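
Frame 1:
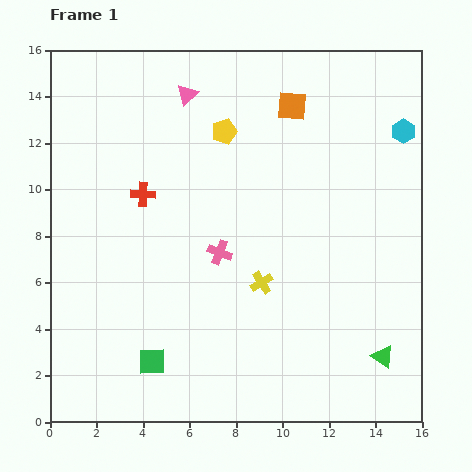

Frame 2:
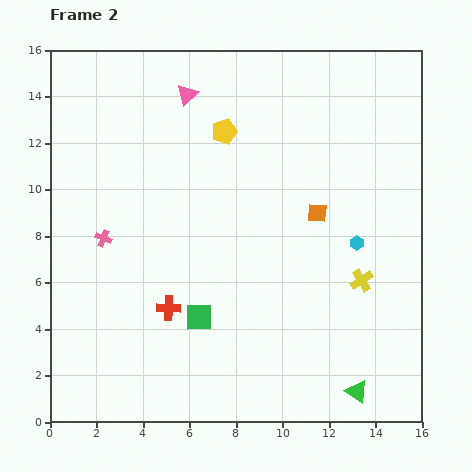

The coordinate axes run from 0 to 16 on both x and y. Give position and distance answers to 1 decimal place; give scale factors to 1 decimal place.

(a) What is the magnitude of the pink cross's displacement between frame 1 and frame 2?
5.0

The pink cross moved from (7.3, 7.3) to (2.3, 7.9), a distance of √(5.0² + 0.6²) ≈ 5.0.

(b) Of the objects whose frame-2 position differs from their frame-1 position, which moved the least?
the green triangle

(moved 1.9)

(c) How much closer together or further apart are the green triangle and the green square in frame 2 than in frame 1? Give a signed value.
-2.4

Distance in frame 1: 9.9. Distance in frame 2: 7.5.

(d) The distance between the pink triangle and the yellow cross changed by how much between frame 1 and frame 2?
+2.3

Distance in frame 1: 8.7. Distance in frame 2: 11.0.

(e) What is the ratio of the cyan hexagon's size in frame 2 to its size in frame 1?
0.6×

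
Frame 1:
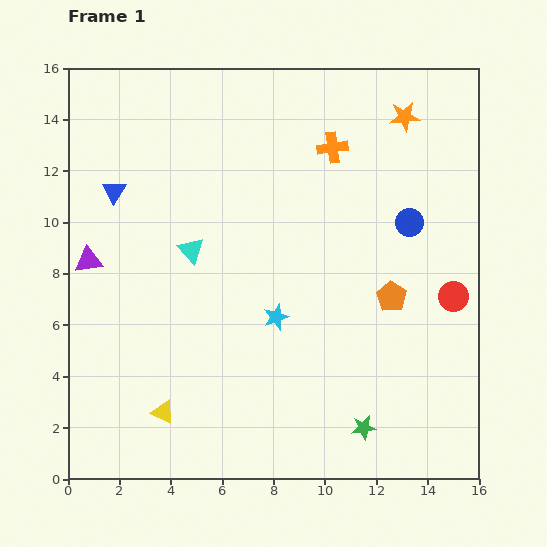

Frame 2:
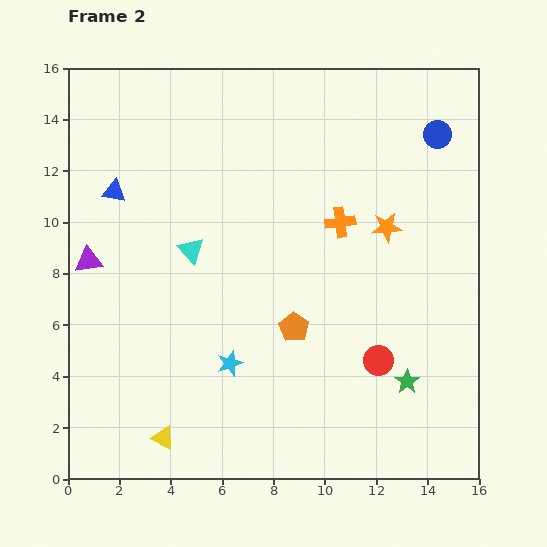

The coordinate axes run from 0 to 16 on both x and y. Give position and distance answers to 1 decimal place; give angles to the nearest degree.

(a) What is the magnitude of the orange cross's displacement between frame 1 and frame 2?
2.9

The orange cross moved from (10.3, 12.9) to (10.6, 10.0), a distance of √(0.3² + 2.9²) ≈ 2.9.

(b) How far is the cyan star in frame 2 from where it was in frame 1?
2.5

The cyan star moved from (8.1, 6.3) to (6.3, 4.5), a distance of √(1.8² + 1.8²) ≈ 2.5.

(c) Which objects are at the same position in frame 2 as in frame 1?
the purple triangle, the blue triangle, the cyan triangle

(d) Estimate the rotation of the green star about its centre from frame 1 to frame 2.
27° counter-clockwise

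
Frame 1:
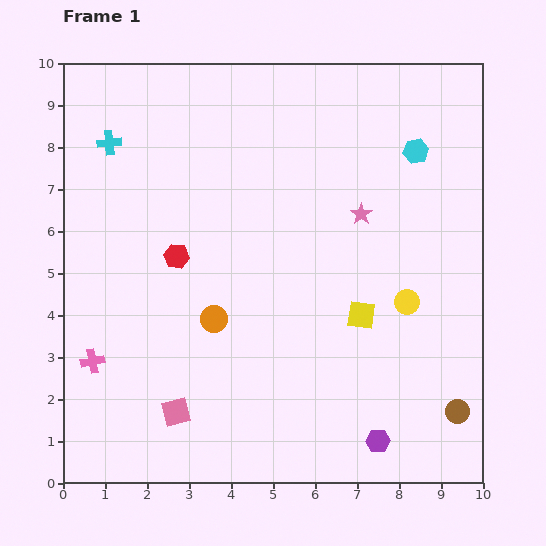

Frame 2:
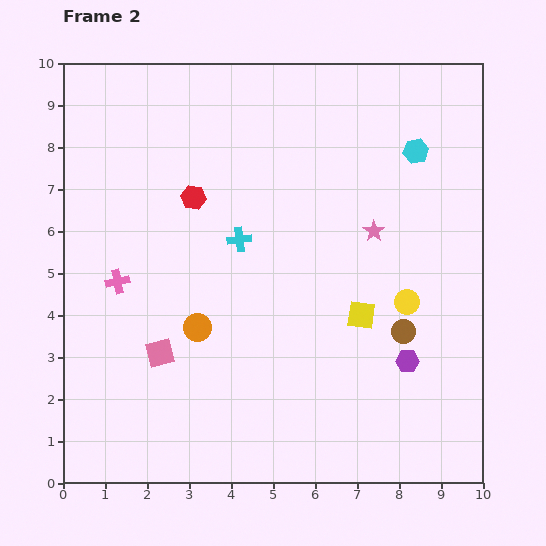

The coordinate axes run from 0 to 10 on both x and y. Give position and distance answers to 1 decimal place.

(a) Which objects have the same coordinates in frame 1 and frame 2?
the cyan hexagon, the yellow square, the yellow circle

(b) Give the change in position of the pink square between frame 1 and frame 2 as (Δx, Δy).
(-0.4, 1.4)

The pink square was at (2.7, 1.7) in frame 1 and (2.3, 3.1) in frame 2.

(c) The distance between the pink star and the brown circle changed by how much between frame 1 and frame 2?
-2.7

Distance in frame 1: 5.2. Distance in frame 2: 2.5.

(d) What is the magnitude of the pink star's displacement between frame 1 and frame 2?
0.5

The pink star moved from (7.1, 6.4) to (7.4, 6.0), a distance of √(0.3² + 0.4²) ≈ 0.5.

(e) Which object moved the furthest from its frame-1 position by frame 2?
the cyan cross

(moved 3.9; next 2.3)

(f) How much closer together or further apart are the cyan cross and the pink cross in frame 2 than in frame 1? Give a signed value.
-2.1

Distance in frame 1: 5.2. Distance in frame 2: 3.1.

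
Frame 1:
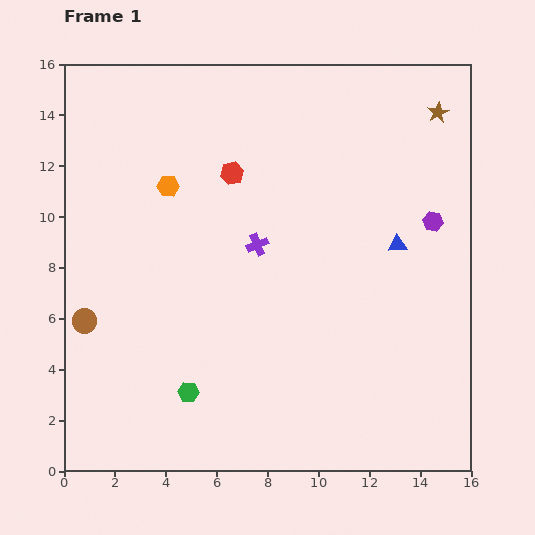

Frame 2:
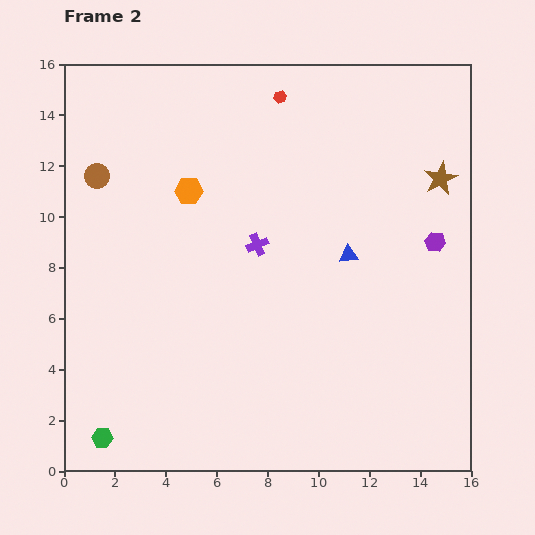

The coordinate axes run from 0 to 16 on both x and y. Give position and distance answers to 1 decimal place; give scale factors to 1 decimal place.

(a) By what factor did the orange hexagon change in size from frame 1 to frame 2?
1.3×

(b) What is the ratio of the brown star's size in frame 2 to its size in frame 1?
1.6×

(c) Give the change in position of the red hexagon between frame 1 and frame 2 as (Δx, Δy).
(1.9, 3.0)

The red hexagon was at (6.6, 11.7) in frame 1 and (8.5, 14.7) in frame 2.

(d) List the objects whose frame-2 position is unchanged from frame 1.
the purple cross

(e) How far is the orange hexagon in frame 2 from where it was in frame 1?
0.8

The orange hexagon moved from (4.1, 11.2) to (4.9, 11.0), a distance of √(0.8² + 0.2²) ≈ 0.8.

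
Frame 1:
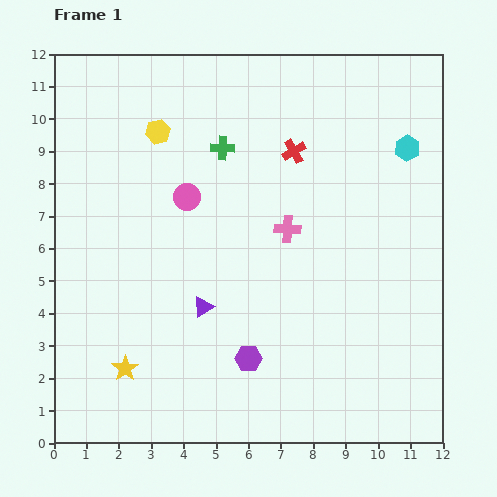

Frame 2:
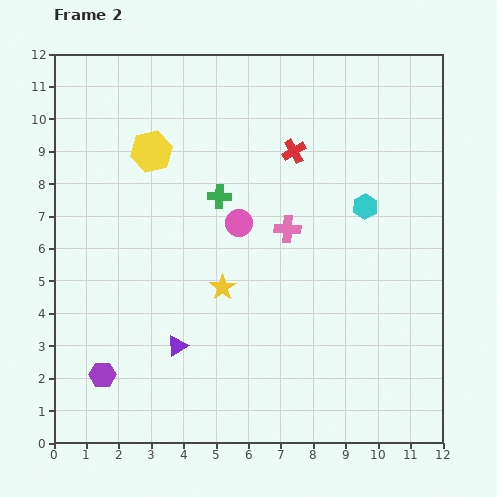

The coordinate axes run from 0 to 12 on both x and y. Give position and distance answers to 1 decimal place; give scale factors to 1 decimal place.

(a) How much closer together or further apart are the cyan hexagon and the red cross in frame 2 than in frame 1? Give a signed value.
-0.7

Distance in frame 1: 3.5. Distance in frame 2: 2.8.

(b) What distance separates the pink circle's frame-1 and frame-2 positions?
1.8

The pink circle moved from (4.1, 7.6) to (5.7, 6.8), a distance of √(1.6² + 0.8²) ≈ 1.8.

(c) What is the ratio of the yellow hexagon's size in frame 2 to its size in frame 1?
1.7×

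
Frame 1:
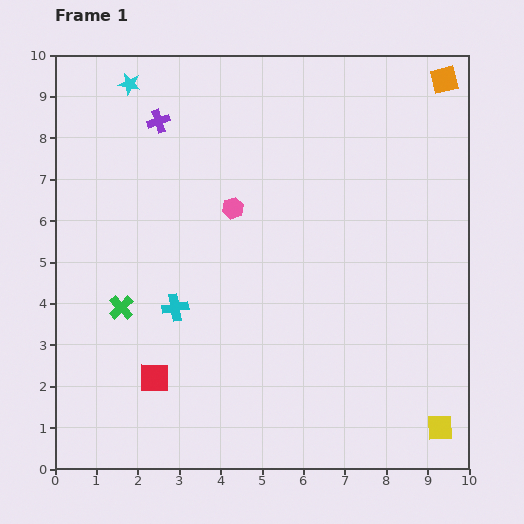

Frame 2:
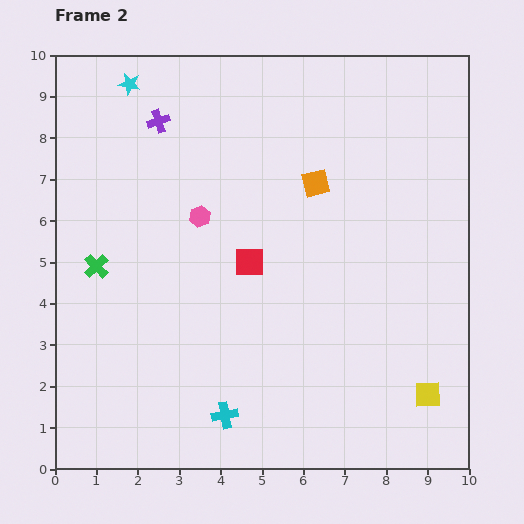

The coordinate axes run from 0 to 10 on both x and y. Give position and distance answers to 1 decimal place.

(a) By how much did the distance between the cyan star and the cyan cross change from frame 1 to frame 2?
+2.8

Distance in frame 1: 5.5. Distance in frame 2: 8.3.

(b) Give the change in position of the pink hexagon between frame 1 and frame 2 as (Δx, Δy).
(-0.8, -0.2)

The pink hexagon was at (4.3, 6.3) in frame 1 and (3.5, 6.1) in frame 2.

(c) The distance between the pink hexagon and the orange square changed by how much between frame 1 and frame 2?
-3.1

Distance in frame 1: 6.0. Distance in frame 2: 2.9.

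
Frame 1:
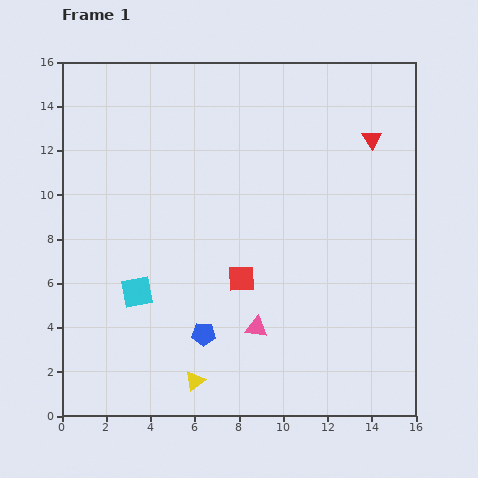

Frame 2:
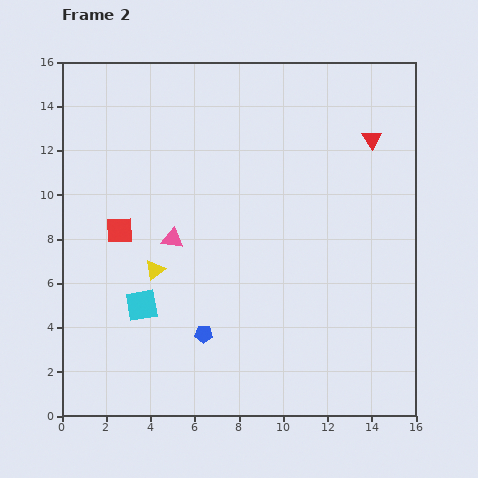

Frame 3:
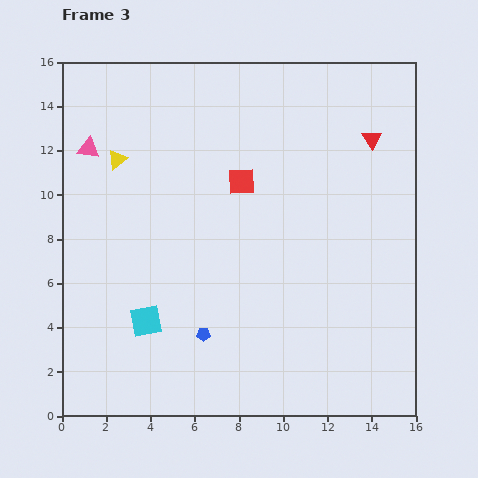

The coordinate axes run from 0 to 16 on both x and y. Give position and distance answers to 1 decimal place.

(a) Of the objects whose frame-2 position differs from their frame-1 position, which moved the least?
the cyan square

(moved 0.6)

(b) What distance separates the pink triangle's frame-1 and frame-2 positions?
5.5

The pink triangle moved from (8.8, 4.0) to (5.0, 8.0), a distance of √(3.8² + 4.0²) ≈ 5.5.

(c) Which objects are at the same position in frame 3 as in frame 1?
the red triangle, the blue pentagon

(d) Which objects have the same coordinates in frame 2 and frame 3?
the red triangle, the blue pentagon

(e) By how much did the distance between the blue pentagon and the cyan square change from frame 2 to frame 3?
-0.4

Distance in frame 2: 3.1. Distance in frame 3: 2.7.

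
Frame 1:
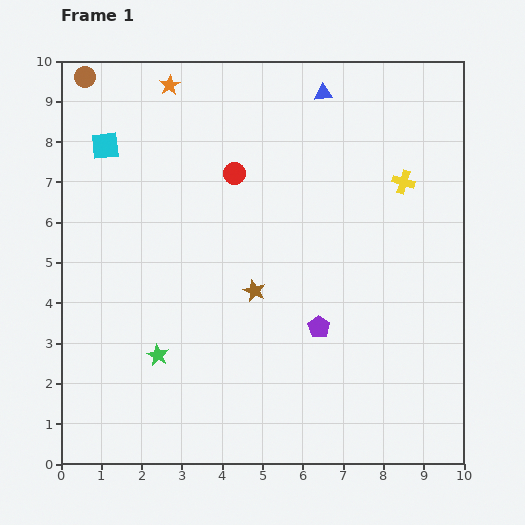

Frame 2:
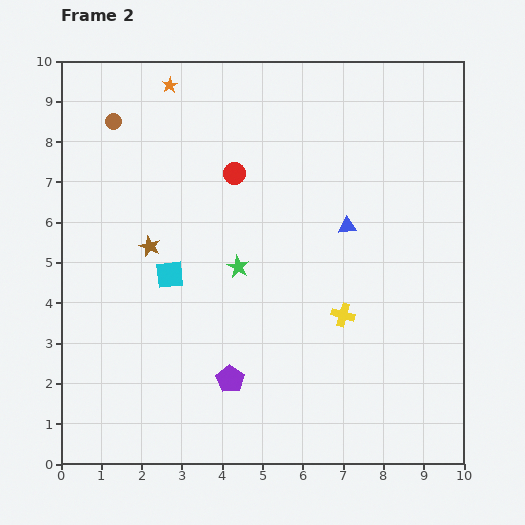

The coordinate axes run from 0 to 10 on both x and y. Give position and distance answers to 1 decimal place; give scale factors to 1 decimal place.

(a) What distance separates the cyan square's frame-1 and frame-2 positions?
3.6

The cyan square moved from (1.1, 7.9) to (2.7, 4.7), a distance of √(1.6² + 3.2²) ≈ 3.6.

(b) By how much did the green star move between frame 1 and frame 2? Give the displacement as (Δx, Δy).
(2.0, 2.2)

The green star was at (2.4, 2.7) in frame 1 and (4.4, 4.9) in frame 2.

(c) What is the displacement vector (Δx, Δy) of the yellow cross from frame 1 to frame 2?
(-1.5, -3.3)

The yellow cross was at (8.5, 7.0) in frame 1 and (7.0, 3.7) in frame 2.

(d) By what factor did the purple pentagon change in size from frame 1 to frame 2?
1.3×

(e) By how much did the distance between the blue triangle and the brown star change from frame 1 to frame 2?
-0.3

Distance in frame 1: 5.2. Distance in frame 2: 4.9.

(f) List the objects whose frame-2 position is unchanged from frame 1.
the red circle, the orange star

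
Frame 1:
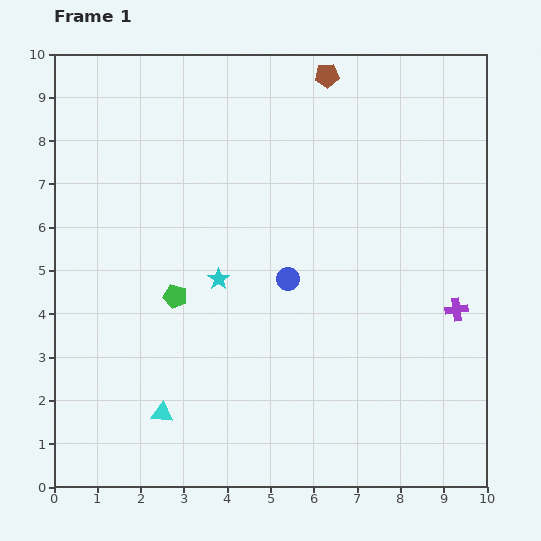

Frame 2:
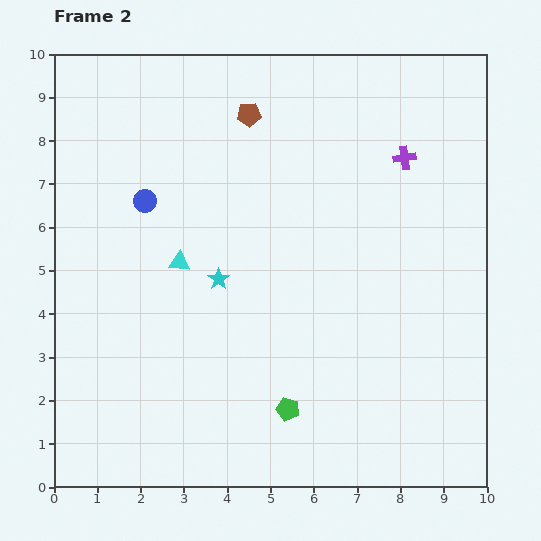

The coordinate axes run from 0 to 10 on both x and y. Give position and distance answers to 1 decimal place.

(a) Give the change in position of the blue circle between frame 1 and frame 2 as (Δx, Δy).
(-3.3, 1.8)

The blue circle was at (5.4, 4.8) in frame 1 and (2.1, 6.6) in frame 2.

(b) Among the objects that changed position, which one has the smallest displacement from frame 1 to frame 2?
the brown pentagon

(moved 2.0)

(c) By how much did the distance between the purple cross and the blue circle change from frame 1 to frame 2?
+2.1

Distance in frame 1: 4.0. Distance in frame 2: 6.1.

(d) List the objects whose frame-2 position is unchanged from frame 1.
the cyan star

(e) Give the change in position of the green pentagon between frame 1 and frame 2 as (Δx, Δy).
(2.6, -2.6)

The green pentagon was at (2.8, 4.4) in frame 1 and (5.4, 1.8) in frame 2.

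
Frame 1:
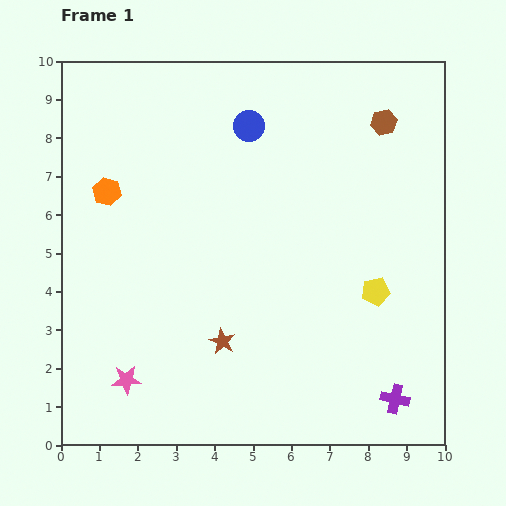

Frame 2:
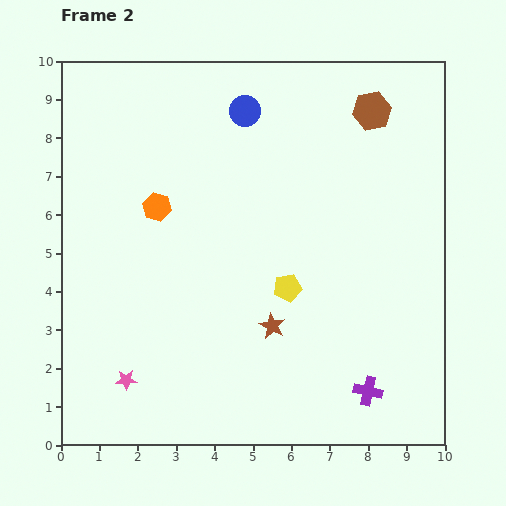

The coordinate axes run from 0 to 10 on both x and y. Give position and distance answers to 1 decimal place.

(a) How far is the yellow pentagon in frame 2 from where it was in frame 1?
2.3

The yellow pentagon moved from (8.2, 4.0) to (5.9, 4.1), a distance of √(2.3² + 0.1²) ≈ 2.3.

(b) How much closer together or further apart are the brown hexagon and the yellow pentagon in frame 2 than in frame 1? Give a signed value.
+0.7

Distance in frame 1: 4.4. Distance in frame 2: 5.1.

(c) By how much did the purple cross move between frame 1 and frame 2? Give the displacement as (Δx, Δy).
(-0.7, 0.2)

The purple cross was at (8.7, 1.2) in frame 1 and (8.0, 1.4) in frame 2.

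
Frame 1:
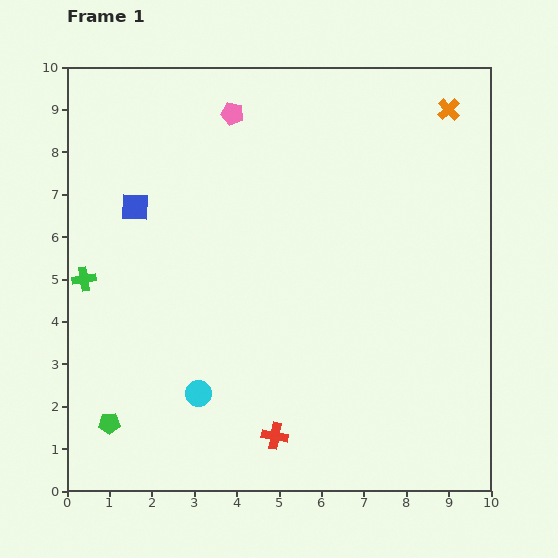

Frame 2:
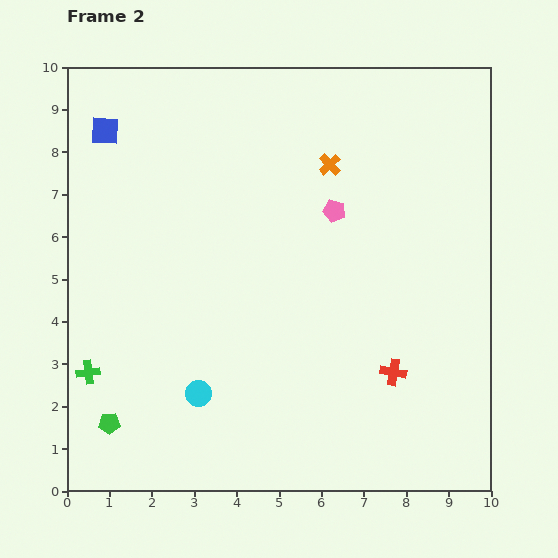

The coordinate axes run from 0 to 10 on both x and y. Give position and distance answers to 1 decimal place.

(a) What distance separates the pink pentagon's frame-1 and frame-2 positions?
3.3

The pink pentagon moved from (3.9, 8.9) to (6.3, 6.6), a distance of √(2.4² + 2.3²) ≈ 3.3.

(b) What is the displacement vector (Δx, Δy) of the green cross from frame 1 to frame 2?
(0.1, -2.2)

The green cross was at (0.4, 5.0) in frame 1 and (0.5, 2.8) in frame 2.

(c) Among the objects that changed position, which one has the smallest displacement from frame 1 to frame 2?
the blue square

(moved 1.9)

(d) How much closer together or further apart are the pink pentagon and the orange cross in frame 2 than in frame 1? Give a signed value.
-4.0

Distance in frame 1: 5.1. Distance in frame 2: 1.1.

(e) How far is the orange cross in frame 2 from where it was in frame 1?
3.1

The orange cross moved from (9.0, 9.0) to (6.2, 7.7), a distance of √(2.8² + 1.3²) ≈ 3.1.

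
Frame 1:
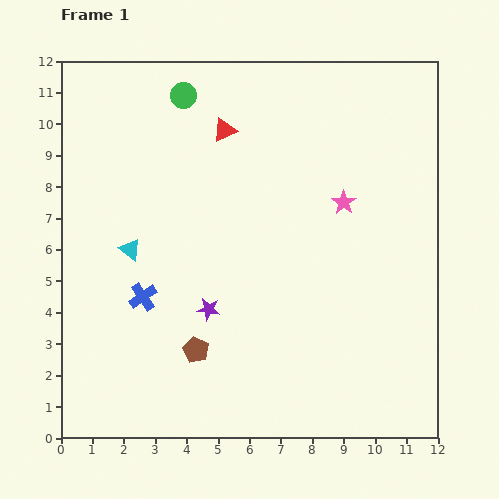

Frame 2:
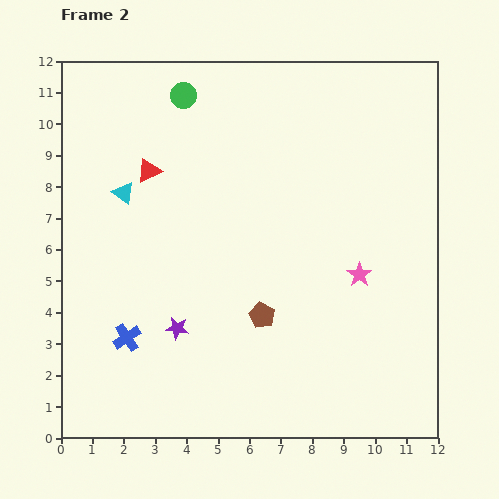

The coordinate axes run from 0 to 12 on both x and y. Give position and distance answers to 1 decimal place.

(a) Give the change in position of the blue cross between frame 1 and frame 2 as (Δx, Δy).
(-0.5, -1.3)

The blue cross was at (2.6, 4.5) in frame 1 and (2.1, 3.2) in frame 2.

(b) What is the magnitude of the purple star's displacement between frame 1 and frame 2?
1.2

The purple star moved from (4.7, 4.1) to (3.7, 3.5), a distance of √(1.0² + 0.6²) ≈ 1.2.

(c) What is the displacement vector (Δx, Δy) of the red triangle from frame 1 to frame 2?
(-2.4, -1.3)

The red triangle was at (5.2, 9.8) in frame 1 and (2.8, 8.5) in frame 2.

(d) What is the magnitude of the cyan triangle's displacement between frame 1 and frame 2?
1.8

The cyan triangle moved from (2.2, 6.0) to (2.0, 7.8), a distance of √(0.2² + 1.8²) ≈ 1.8.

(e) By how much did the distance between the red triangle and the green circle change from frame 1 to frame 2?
+0.9

Distance in frame 1: 1.7. Distance in frame 2: 2.6.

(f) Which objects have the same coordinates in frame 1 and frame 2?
the green circle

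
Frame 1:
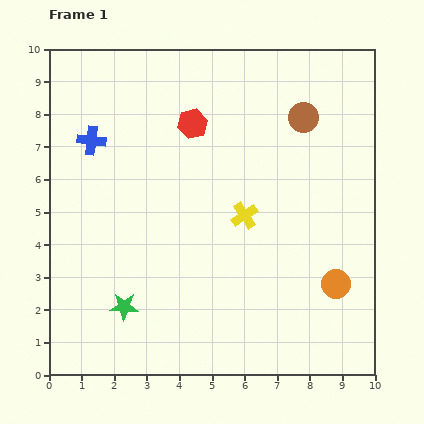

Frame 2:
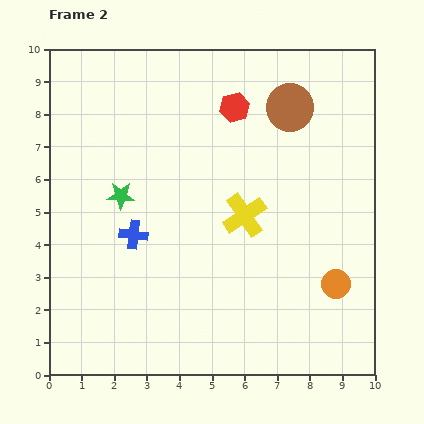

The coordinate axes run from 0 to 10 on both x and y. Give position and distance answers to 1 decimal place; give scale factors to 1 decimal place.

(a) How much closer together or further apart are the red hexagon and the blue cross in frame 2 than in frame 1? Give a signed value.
+1.9

Distance in frame 1: 3.1. Distance in frame 2: 5.0.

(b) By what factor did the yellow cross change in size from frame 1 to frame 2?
1.6×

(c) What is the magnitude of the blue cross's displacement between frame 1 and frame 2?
3.2

The blue cross moved from (1.3, 7.2) to (2.6, 4.3), a distance of √(1.3² + 2.9²) ≈ 3.2.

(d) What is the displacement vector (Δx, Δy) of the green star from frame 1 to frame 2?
(-0.1, 3.4)

The green star was at (2.3, 2.1) in frame 1 and (2.2, 5.5) in frame 2.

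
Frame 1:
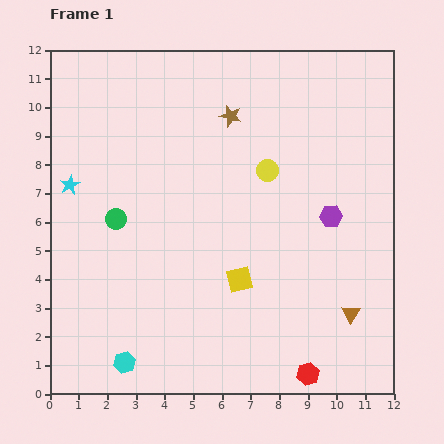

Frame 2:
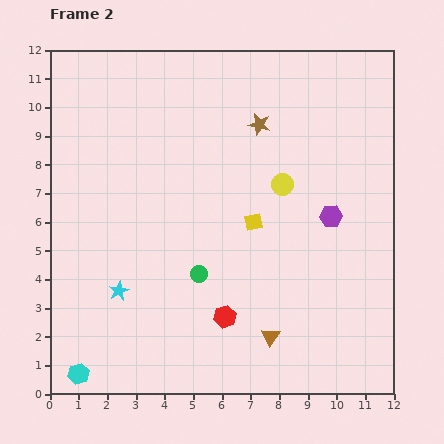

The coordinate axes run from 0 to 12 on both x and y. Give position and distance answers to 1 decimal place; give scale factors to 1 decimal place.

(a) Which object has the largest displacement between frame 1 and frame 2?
the cyan star

(moved 4.1; next 3.5)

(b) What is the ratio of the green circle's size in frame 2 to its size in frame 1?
0.8×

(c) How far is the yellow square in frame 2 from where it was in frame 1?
2.1

The yellow square moved from (6.6, 4.0) to (7.1, 6.0), a distance of √(0.5² + 2.0²) ≈ 2.1.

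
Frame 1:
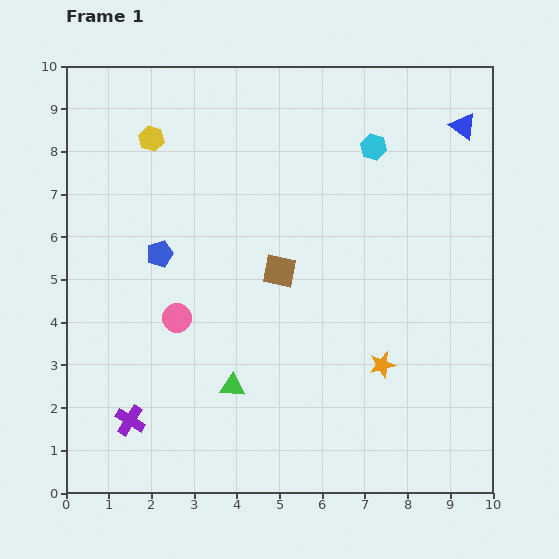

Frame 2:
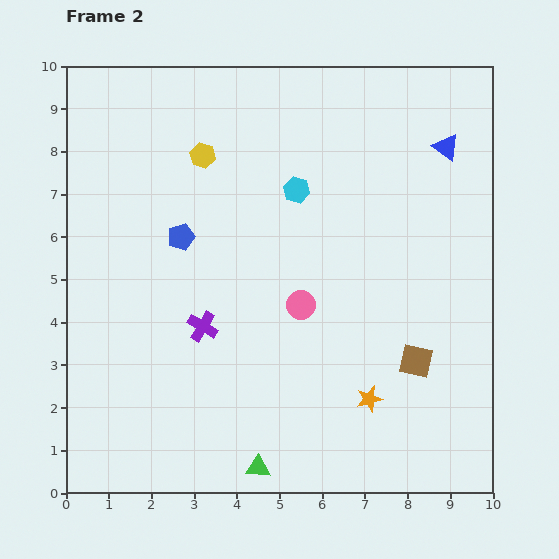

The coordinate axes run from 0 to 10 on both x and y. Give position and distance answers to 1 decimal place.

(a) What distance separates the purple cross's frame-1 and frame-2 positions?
2.8

The purple cross moved from (1.5, 1.7) to (3.2, 3.9), a distance of √(1.7² + 2.2²) ≈ 2.8.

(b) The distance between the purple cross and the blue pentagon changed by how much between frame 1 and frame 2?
-1.8

Distance in frame 1: 4.0. Distance in frame 2: 2.2.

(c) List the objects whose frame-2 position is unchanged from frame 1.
none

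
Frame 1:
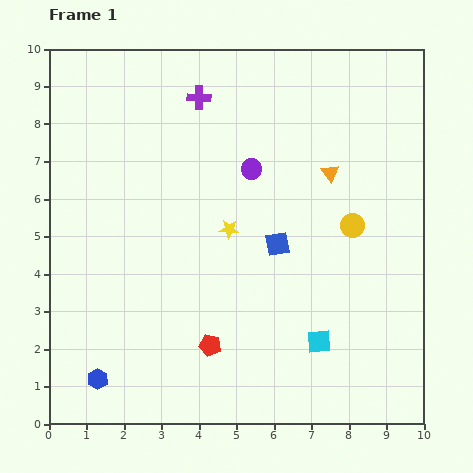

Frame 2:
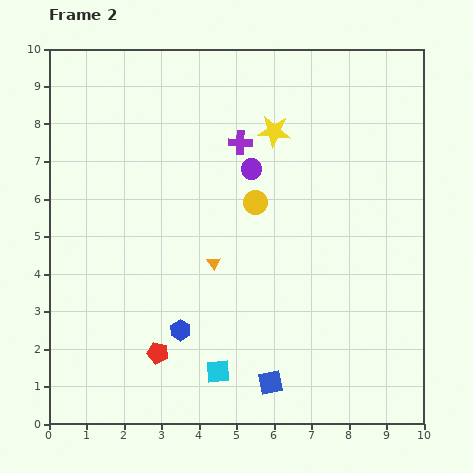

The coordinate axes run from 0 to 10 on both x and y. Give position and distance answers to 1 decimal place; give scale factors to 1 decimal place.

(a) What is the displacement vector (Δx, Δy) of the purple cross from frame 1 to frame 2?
(1.1, -1.2)

The purple cross was at (4.0, 8.7) in frame 1 and (5.1, 7.5) in frame 2.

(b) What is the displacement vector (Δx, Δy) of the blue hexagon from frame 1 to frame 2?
(2.2, 1.3)

The blue hexagon was at (1.3, 1.2) in frame 1 and (3.5, 2.5) in frame 2.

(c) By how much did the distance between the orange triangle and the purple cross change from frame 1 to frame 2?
-0.7

Distance in frame 1: 4.0. Distance in frame 2: 3.3.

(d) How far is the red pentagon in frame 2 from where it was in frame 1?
1.4

The red pentagon moved from (4.3, 2.1) to (2.9, 1.9), a distance of √(1.4² + 0.2²) ≈ 1.4.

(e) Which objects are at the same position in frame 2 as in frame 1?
the purple circle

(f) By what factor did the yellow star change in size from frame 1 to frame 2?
1.7×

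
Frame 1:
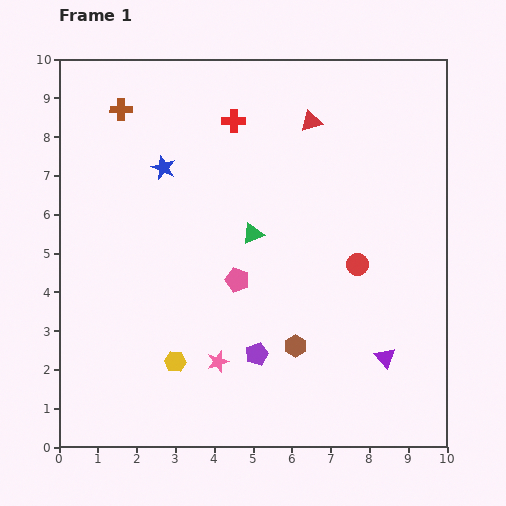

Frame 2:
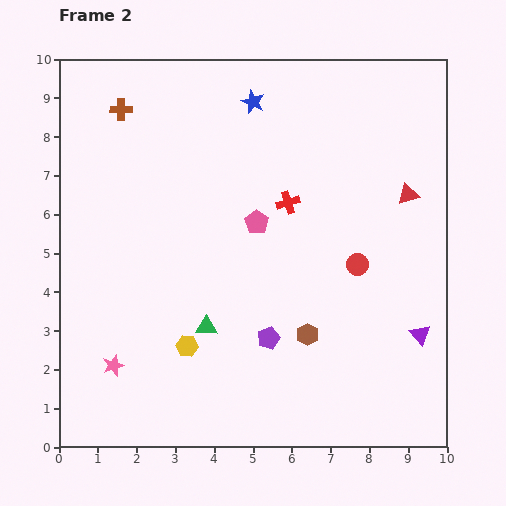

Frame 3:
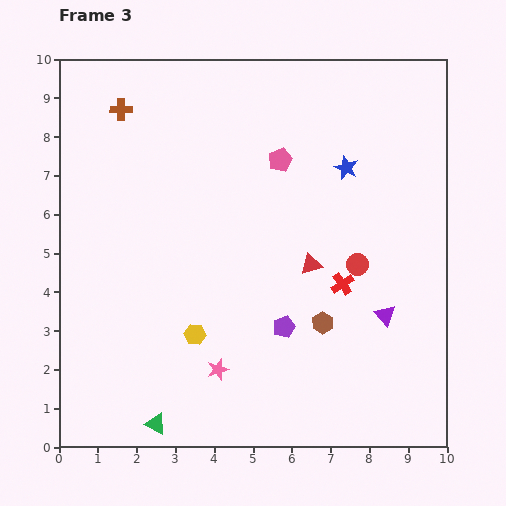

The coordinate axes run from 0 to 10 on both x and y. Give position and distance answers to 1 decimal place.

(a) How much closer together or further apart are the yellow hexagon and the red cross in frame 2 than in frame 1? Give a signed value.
-1.9

Distance in frame 1: 6.4. Distance in frame 2: 4.5.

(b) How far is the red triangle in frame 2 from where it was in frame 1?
3.1

The red triangle moved from (6.5, 8.4) to (9.0, 6.5), a distance of √(2.5² + 1.9²) ≈ 3.1.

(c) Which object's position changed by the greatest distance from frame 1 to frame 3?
the green triangle

(moved 5.5; next 5.0)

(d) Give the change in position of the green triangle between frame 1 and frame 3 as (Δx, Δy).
(-2.5, -4.9)

The green triangle was at (5.0, 5.5) in frame 1 and (2.5, 0.6) in frame 3.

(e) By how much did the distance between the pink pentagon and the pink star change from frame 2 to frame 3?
+0.4

Distance in frame 2: 5.2. Distance in frame 3: 5.6.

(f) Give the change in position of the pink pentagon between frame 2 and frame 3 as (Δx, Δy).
(0.6, 1.6)

The pink pentagon was at (5.1, 5.8) in frame 2 and (5.7, 7.4) in frame 3.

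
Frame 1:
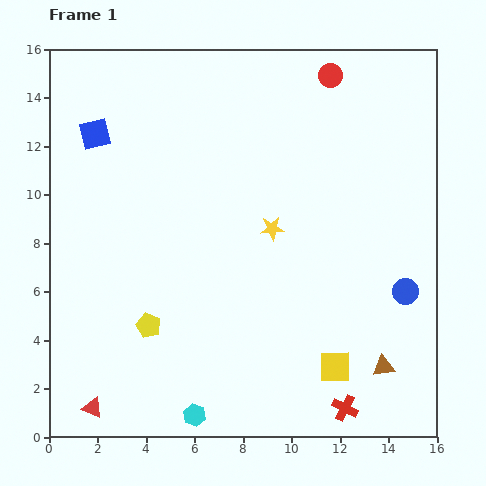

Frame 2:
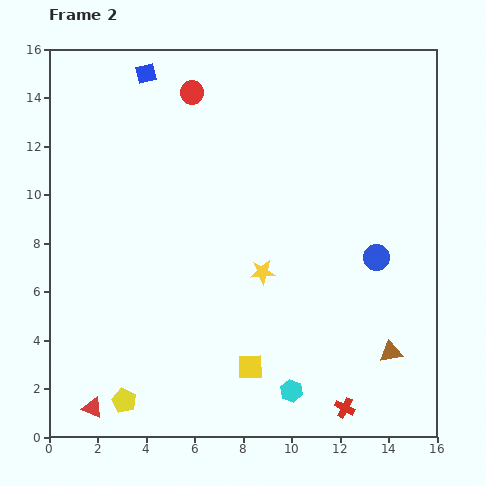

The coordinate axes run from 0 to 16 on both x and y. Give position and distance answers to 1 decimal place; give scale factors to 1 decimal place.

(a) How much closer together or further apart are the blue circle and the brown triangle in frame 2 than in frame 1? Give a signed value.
+0.7

Distance in frame 1: 3.2. Distance in frame 2: 3.9.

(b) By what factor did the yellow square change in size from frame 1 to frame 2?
0.8×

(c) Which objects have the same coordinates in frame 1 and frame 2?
the red cross, the red triangle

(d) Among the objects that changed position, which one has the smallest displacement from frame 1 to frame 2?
the brown triangle

(moved 0.7)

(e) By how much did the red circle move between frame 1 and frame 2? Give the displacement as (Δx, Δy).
(-5.7, -0.7)

The red circle was at (11.6, 14.9) in frame 1 and (5.9, 14.2) in frame 2.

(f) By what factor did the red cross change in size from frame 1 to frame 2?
0.8×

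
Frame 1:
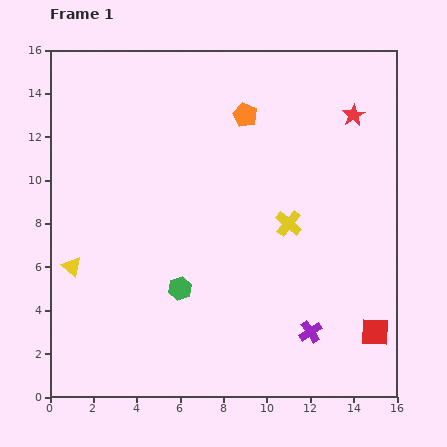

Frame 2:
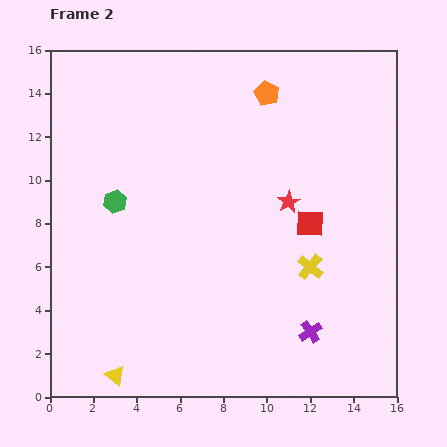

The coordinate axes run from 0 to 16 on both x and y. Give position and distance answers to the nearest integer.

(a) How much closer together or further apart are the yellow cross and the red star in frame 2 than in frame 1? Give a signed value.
-3

Distance in frame 1: 6. Distance in frame 2: 3.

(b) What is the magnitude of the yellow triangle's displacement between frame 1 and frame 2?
5

The yellow triangle moved from (1, 6) to (3, 1), a distance of √(2² + 5²) ≈ 5.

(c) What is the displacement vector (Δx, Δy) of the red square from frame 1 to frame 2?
(-3, 5)

The red square was at (15, 3) in frame 1 and (12, 8) in frame 2.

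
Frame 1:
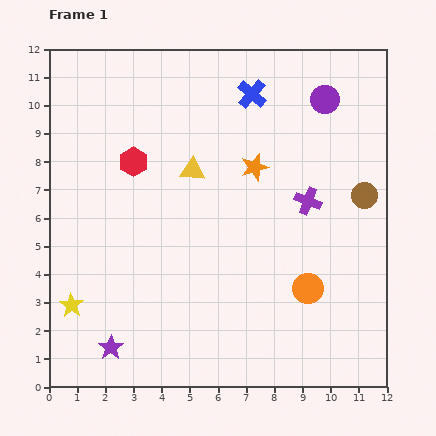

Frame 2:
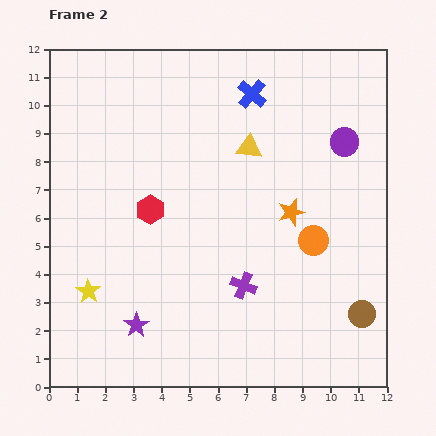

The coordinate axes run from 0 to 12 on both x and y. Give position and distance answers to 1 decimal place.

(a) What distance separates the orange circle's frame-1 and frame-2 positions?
1.7

The orange circle moved from (9.2, 3.5) to (9.4, 5.2), a distance of √(0.2² + 1.7²) ≈ 1.7.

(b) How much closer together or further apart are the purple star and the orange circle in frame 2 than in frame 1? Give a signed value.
-0.3

Distance in frame 1: 7.3. Distance in frame 2: 7.0.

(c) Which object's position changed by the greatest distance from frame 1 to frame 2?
the brown circle

(moved 4.2; next 3.8)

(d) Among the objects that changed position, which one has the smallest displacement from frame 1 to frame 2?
the yellow star

(moved 0.8)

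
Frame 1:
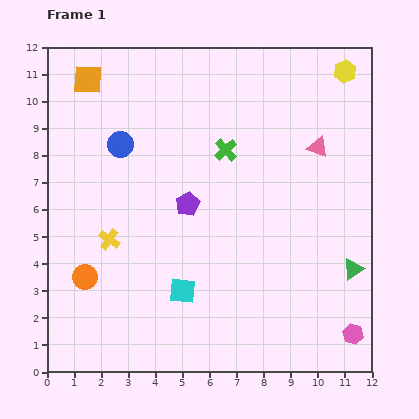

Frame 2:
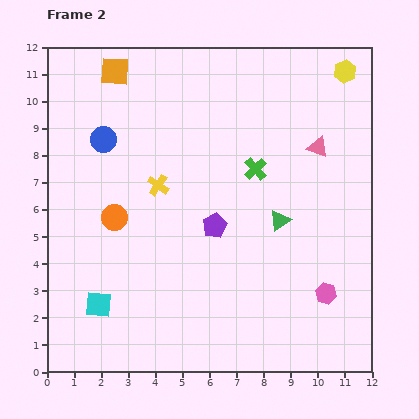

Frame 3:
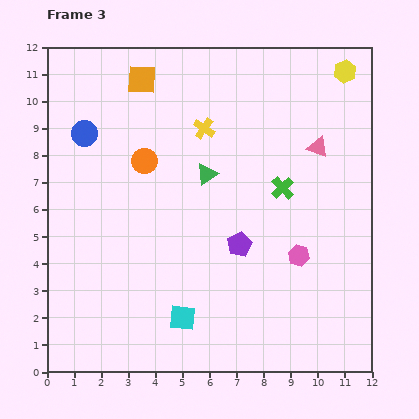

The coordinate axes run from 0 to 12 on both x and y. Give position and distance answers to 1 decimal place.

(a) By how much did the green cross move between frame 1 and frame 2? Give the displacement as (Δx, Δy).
(1.1, -0.7)

The green cross was at (6.6, 8.2) in frame 1 and (7.7, 7.5) in frame 2.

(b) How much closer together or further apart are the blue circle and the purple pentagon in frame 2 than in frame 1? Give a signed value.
+1.9

Distance in frame 1: 3.3. Distance in frame 2: 5.2.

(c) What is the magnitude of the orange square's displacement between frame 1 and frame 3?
2.0

The orange square moved from (1.5, 10.8) to (3.5, 10.8), a distance of √(2.0² + 0.0²) ≈ 2.0.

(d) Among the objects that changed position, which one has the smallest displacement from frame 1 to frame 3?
the cyan square

(moved 1.0)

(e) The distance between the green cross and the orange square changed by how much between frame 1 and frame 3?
+0.9

Distance in frame 1: 5.7. Distance in frame 3: 6.6.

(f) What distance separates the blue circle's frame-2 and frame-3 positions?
0.7

The blue circle moved from (2.1, 8.6) to (1.4, 8.8), a distance of √(0.7² + 0.2²) ≈ 0.7.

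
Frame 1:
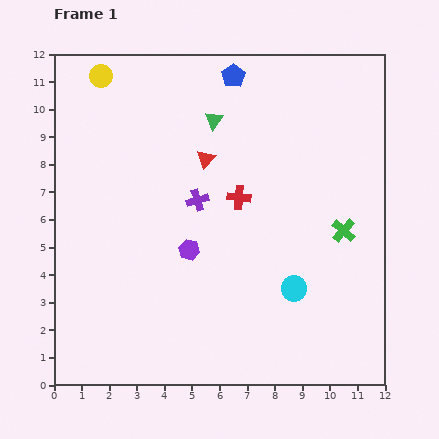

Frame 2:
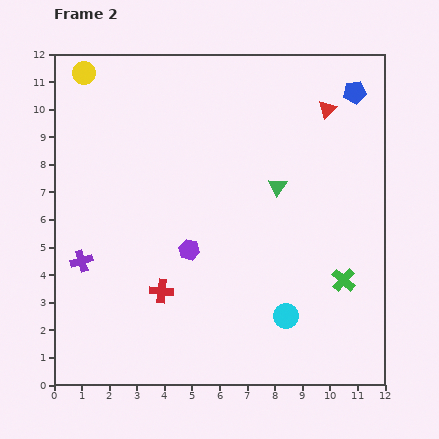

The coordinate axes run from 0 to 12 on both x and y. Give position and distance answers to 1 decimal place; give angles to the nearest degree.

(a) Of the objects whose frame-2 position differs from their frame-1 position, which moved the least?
the yellow circle

(moved 0.6)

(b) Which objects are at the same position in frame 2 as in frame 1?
the purple hexagon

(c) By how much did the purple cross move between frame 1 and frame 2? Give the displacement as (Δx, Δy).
(-4.2, -2.2)

The purple cross was at (5.2, 6.7) in frame 1 and (1.0, 4.5) in frame 2.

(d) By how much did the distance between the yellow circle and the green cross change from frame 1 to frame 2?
+1.6

Distance in frame 1: 10.4. Distance in frame 2: 12.0.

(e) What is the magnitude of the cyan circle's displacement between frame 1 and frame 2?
1.0

The cyan circle moved from (8.7, 3.5) to (8.4, 2.5), a distance of √(0.3² + 1.0²) ≈ 1.0.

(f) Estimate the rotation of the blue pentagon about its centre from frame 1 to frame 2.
26° clockwise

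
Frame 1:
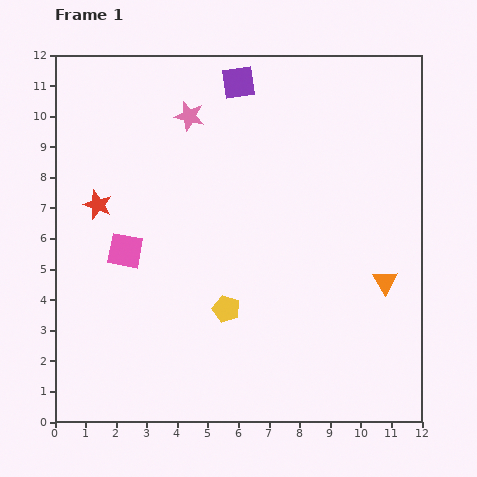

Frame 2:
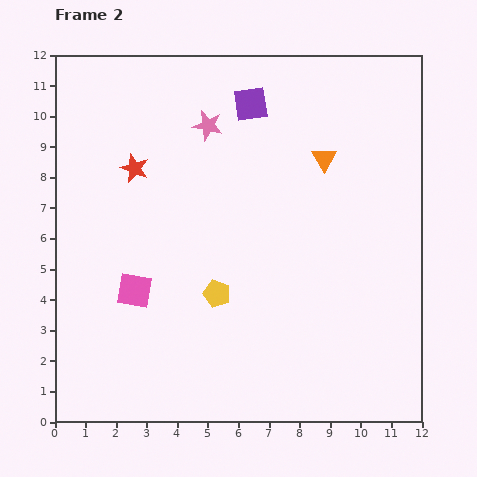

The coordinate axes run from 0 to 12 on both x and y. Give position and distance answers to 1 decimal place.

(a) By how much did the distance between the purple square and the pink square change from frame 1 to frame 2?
+0.6

Distance in frame 1: 6.6. Distance in frame 2: 7.2.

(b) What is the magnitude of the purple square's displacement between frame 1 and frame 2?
0.8

The purple square moved from (6.0, 11.1) to (6.4, 10.4), a distance of √(0.4² + 0.7²) ≈ 0.8.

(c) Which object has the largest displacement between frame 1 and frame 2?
the orange triangle

(moved 4.5; next 1.7)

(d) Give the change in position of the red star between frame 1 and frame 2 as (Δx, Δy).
(1.2, 1.2)

The red star was at (1.4, 7.1) in frame 1 and (2.6, 8.3) in frame 2.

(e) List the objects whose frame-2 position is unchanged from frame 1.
none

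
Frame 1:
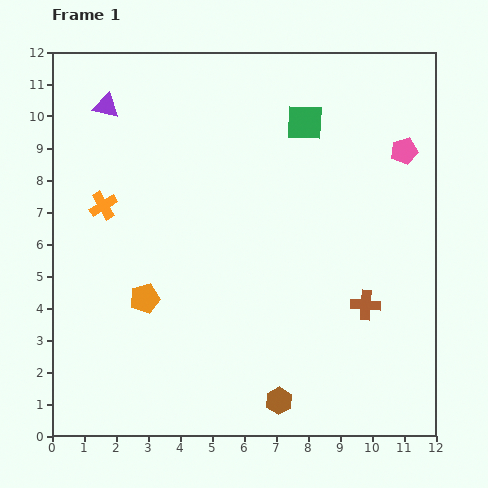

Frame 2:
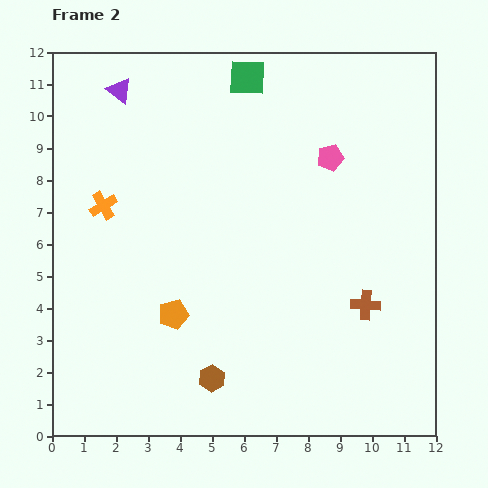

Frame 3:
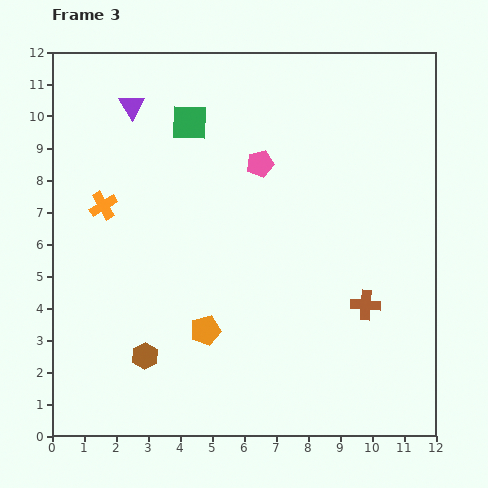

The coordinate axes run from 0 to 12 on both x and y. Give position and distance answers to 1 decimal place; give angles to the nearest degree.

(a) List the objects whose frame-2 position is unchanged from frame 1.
the orange cross, the brown cross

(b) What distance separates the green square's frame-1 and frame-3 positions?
3.6

The green square moved from (7.9, 9.8) to (4.3, 9.8), a distance of √(3.6² + 0.0²) ≈ 3.6.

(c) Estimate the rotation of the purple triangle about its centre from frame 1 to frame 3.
46° clockwise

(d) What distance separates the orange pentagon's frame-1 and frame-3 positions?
2.1

The orange pentagon moved from (2.9, 4.3) to (4.8, 3.3), a distance of √(1.9² + 1.0²) ≈ 2.1.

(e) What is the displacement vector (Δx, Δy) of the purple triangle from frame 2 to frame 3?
(0.4, -0.5)

The purple triangle was at (2.1, 10.8) in frame 2 and (2.5, 10.3) in frame 3.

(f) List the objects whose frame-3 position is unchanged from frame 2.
the orange cross, the brown cross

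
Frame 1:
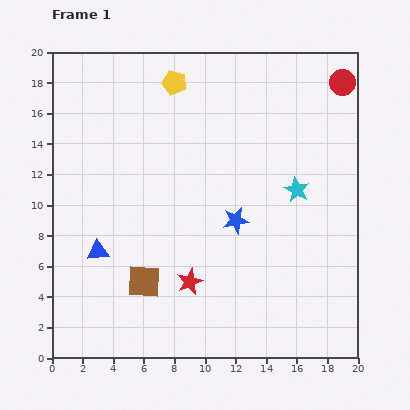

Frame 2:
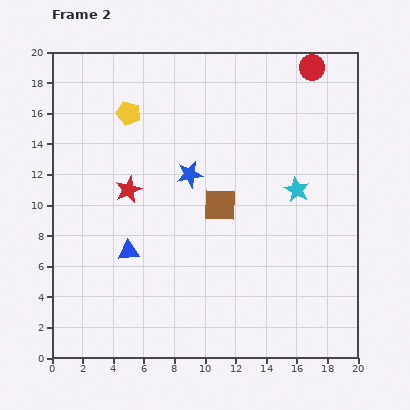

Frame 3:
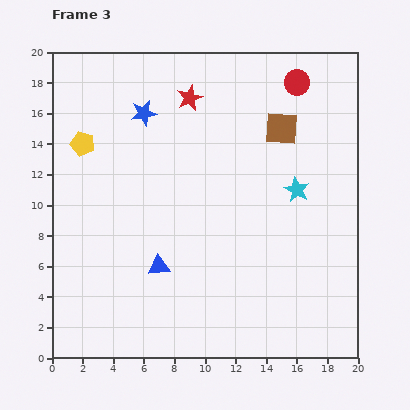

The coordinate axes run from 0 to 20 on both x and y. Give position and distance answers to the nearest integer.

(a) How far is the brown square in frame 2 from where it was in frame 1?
7

The brown square moved from (6, 5) to (11, 10), a distance of √(5² + 5²) ≈ 7.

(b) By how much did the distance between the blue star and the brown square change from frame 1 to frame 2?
-4

Distance in frame 1: 7. Distance in frame 2: 3.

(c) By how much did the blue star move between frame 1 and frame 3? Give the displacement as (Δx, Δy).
(-6, 7)

The blue star was at (12, 9) in frame 1 and (6, 16) in frame 3.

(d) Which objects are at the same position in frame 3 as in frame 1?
the cyan star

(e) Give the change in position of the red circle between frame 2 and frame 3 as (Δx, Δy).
(-1, -1)

The red circle was at (17, 19) in frame 2 and (16, 18) in frame 3.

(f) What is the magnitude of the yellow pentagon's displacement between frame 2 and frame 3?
4

The yellow pentagon moved from (5, 16) to (2, 14), a distance of √(3² + 2²) ≈ 4.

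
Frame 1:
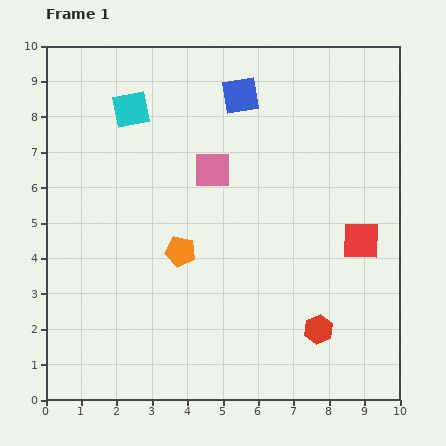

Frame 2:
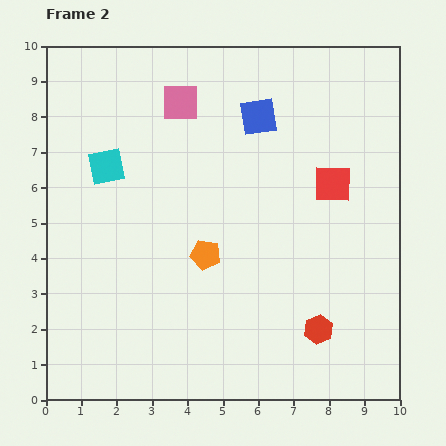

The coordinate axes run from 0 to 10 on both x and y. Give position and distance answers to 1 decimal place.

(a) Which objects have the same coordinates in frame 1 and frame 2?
the red hexagon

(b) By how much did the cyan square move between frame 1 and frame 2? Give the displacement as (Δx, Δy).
(-0.7, -1.6)

The cyan square was at (2.4, 8.2) in frame 1 and (1.7, 6.6) in frame 2.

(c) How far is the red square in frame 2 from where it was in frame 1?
1.8

The red square moved from (8.9, 4.5) to (8.1, 6.1), a distance of √(0.8² + 1.6²) ≈ 1.8.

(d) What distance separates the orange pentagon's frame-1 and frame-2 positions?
0.7

The orange pentagon moved from (3.8, 4.2) to (4.5, 4.1), a distance of √(0.7² + 0.1²) ≈ 0.7.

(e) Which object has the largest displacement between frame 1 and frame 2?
the pink square

(moved 2.1; next 1.8)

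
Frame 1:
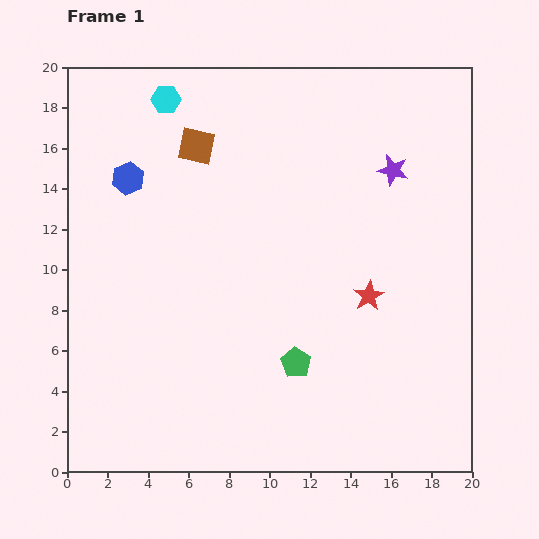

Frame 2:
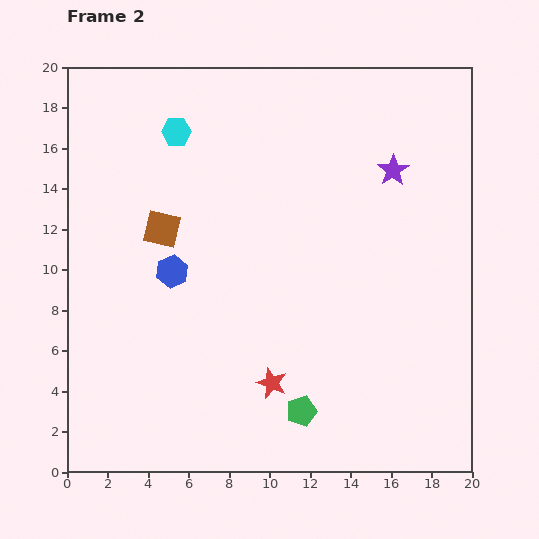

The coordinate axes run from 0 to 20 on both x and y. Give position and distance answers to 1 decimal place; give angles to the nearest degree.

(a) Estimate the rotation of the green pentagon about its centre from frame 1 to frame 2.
21° clockwise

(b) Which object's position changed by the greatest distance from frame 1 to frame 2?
the red star

(moved 6.4; next 5.1)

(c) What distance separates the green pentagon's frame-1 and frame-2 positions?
2.4

The green pentagon moved from (11.3, 5.4) to (11.6, 3.0), a distance of √(0.3² + 2.4²) ≈ 2.4.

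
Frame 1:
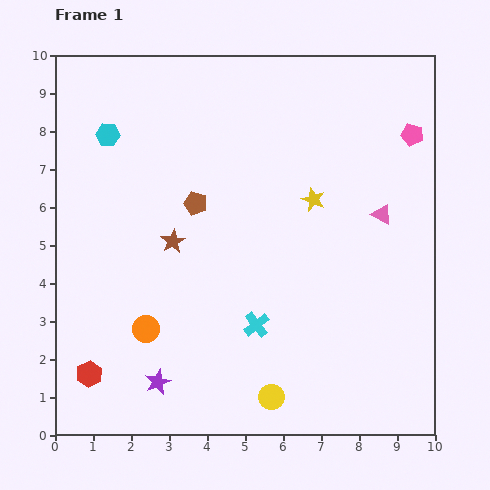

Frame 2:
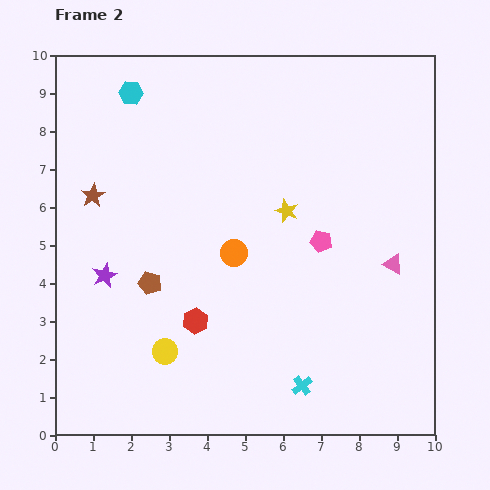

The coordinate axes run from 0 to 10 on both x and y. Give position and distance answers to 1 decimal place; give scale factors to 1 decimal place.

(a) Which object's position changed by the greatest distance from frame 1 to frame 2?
the pink pentagon

(moved 3.7; next 3.1)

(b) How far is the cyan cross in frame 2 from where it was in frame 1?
2.0

The cyan cross moved from (5.3, 2.9) to (6.5, 1.3), a distance of √(1.2² + 1.6²) ≈ 2.0.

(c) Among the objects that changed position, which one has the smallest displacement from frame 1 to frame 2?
the yellow star

(moved 0.8)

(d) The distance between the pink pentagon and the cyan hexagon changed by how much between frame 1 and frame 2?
-1.7

Distance in frame 1: 8.0. Distance in frame 2: 6.3.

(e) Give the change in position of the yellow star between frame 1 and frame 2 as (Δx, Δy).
(-0.7, -0.3)

The yellow star was at (6.8, 6.2) in frame 1 and (6.1, 5.9) in frame 2.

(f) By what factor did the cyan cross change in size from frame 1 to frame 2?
0.8×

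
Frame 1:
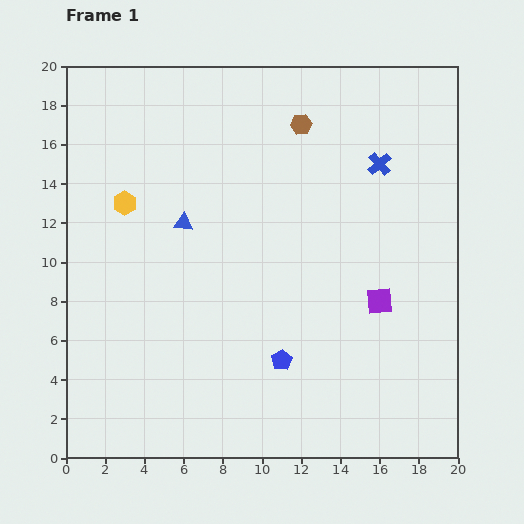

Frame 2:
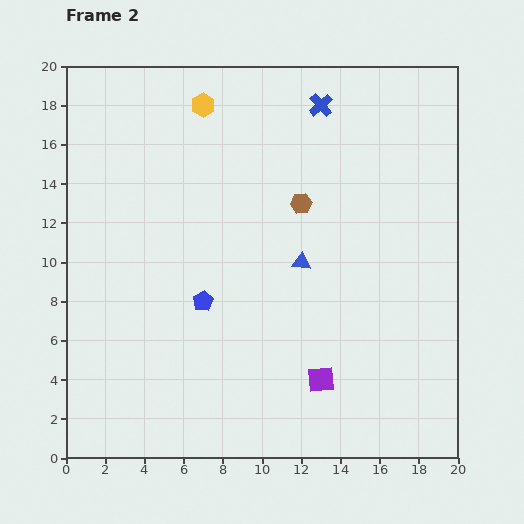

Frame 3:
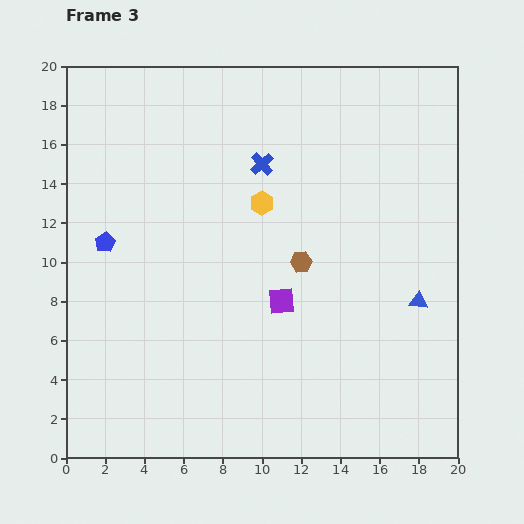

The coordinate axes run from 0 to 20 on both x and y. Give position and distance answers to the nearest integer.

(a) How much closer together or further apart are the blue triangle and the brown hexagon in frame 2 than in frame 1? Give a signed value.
-5

Distance in frame 1: 8. Distance in frame 2: 3.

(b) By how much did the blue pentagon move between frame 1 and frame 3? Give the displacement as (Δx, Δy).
(-9, 6)

The blue pentagon was at (11, 5) in frame 1 and (2, 11) in frame 3.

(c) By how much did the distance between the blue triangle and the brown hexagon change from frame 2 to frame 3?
+3

Distance in frame 2: 3. Distance in frame 3: 6.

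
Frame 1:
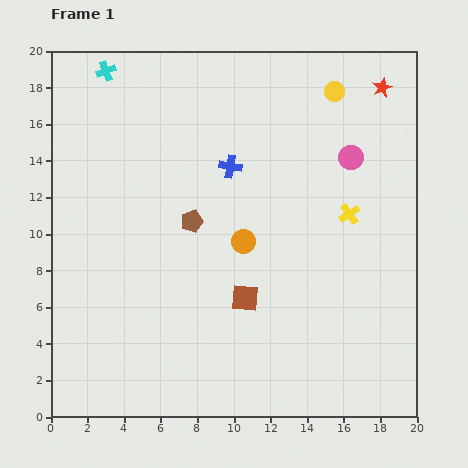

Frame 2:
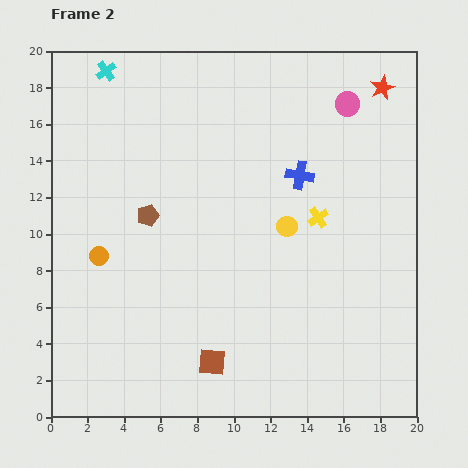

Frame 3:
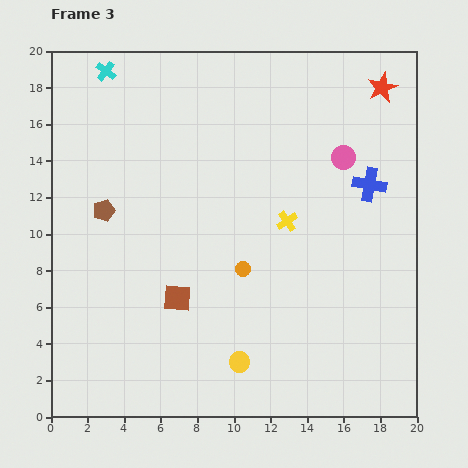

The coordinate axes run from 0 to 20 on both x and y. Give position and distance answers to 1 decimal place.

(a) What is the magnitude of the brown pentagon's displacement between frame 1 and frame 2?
2.4

The brown pentagon moved from (7.7, 10.7) to (5.3, 11.0), a distance of √(2.4² + 0.3²) ≈ 2.4.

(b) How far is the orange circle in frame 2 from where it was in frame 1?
7.9

The orange circle moved from (10.5, 9.6) to (2.6, 8.8), a distance of √(7.9² + 0.8²) ≈ 7.9.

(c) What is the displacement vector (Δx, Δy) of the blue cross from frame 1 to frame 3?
(7.6, -1.0)

The blue cross was at (9.8, 13.7) in frame 1 and (17.4, 12.7) in frame 3.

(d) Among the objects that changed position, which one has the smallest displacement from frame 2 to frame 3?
the yellow cross

(moved 1.7)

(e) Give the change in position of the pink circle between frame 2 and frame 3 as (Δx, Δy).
(-0.2, -2.9)

The pink circle was at (16.2, 17.1) in frame 2 and (16.0, 14.2) in frame 3.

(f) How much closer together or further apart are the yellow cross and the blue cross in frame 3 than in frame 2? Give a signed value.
+2.4

Distance in frame 2: 2.5. Distance in frame 3: 4.9.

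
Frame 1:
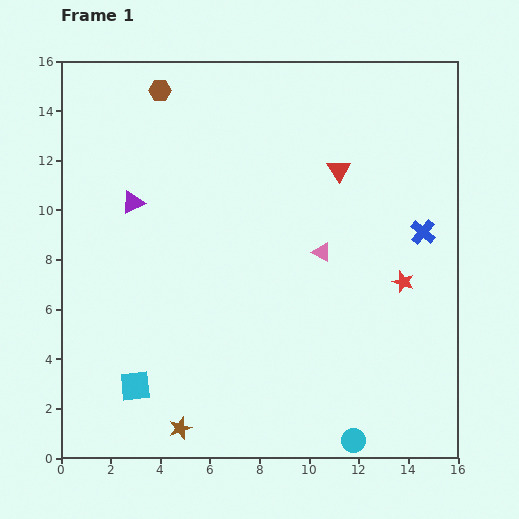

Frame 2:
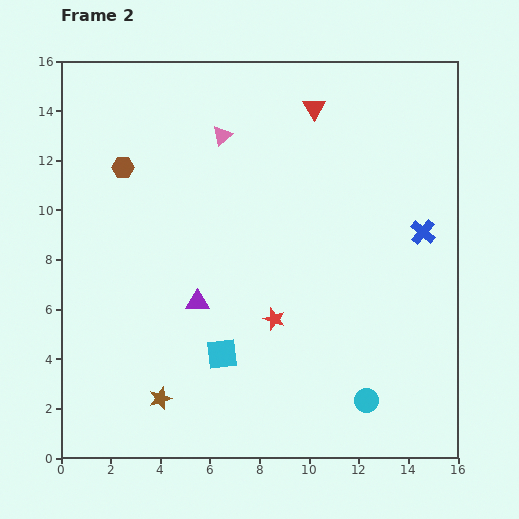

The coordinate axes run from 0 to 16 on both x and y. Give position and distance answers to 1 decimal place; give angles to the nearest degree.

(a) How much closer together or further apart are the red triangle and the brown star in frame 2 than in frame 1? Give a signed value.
+1.0

Distance in frame 1: 12.2. Distance in frame 2: 13.2.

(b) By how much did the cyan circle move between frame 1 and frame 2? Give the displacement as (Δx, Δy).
(0.5, 1.6)

The cyan circle was at (11.8, 0.7) in frame 1 and (12.3, 2.3) in frame 2.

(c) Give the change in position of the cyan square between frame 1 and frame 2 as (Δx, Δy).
(3.5, 1.3)

The cyan square was at (3.0, 2.9) in frame 1 and (6.5, 4.2) in frame 2.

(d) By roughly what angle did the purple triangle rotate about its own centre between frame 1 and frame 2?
27° clockwise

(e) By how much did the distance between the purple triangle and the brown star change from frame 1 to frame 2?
-5.1

Distance in frame 1: 9.3. Distance in frame 2: 4.2.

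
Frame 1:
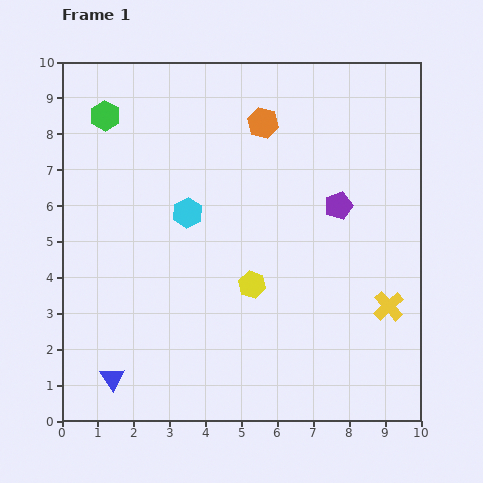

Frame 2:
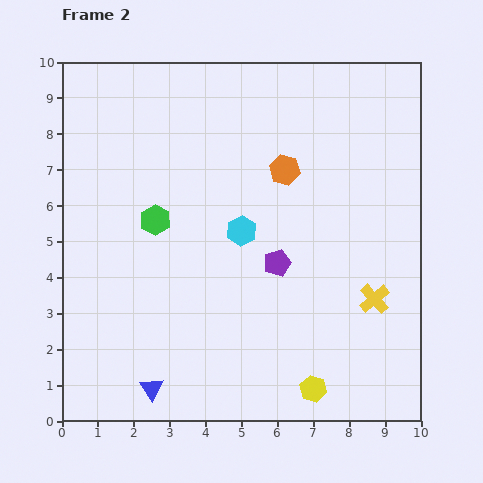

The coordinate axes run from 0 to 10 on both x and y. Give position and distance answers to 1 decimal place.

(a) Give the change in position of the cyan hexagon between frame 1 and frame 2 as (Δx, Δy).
(1.5, -0.5)

The cyan hexagon was at (3.5, 5.8) in frame 1 and (5.0, 5.3) in frame 2.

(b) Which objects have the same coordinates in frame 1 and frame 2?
none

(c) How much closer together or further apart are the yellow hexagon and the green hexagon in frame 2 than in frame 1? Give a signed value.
+0.2

Distance in frame 1: 6.2. Distance in frame 2: 6.4.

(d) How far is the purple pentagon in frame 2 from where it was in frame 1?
2.3

The purple pentagon moved from (7.7, 6.0) to (6.0, 4.4), a distance of √(1.7² + 1.6²) ≈ 2.3.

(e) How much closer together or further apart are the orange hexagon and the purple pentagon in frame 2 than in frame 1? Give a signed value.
-0.5

Distance in frame 1: 3.1. Distance in frame 2: 2.6.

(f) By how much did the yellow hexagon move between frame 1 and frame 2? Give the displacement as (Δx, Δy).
(1.7, -2.9)

The yellow hexagon was at (5.3, 3.8) in frame 1 and (7.0, 0.9) in frame 2.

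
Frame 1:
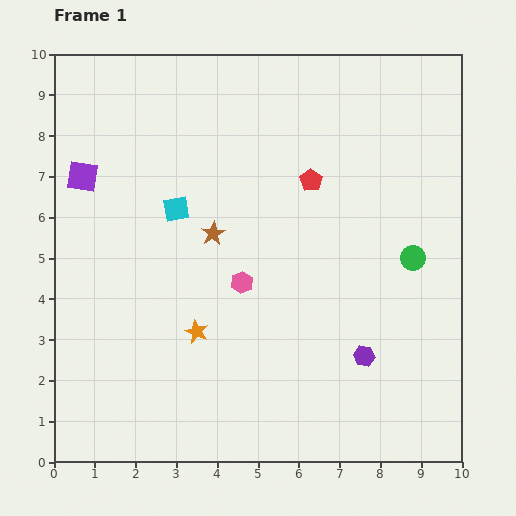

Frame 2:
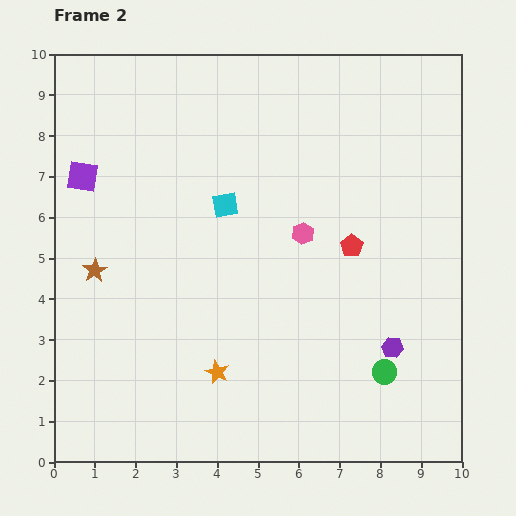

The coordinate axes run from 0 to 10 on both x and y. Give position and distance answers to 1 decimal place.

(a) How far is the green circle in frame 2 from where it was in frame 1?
2.9

The green circle moved from (8.8, 5.0) to (8.1, 2.2), a distance of √(0.7² + 2.8²) ≈ 2.9.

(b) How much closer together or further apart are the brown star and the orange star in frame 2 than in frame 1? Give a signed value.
+1.5

Distance in frame 1: 2.4. Distance in frame 2: 3.9.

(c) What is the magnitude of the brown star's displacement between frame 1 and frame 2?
3.0

The brown star moved from (3.9, 5.6) to (1.0, 4.7), a distance of √(2.9² + 0.9²) ≈ 3.0.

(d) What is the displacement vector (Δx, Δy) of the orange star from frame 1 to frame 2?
(0.5, -1.0)

The orange star was at (3.5, 3.2) in frame 1 and (4.0, 2.2) in frame 2.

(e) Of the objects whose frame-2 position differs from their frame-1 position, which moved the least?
the purple hexagon

(moved 0.7)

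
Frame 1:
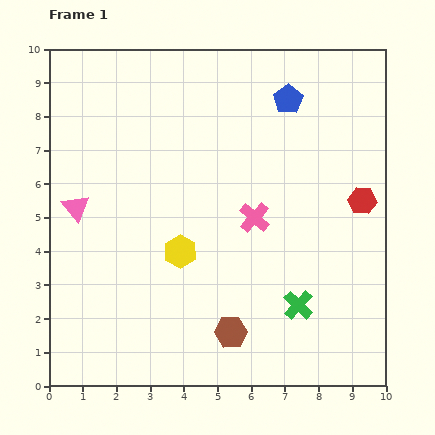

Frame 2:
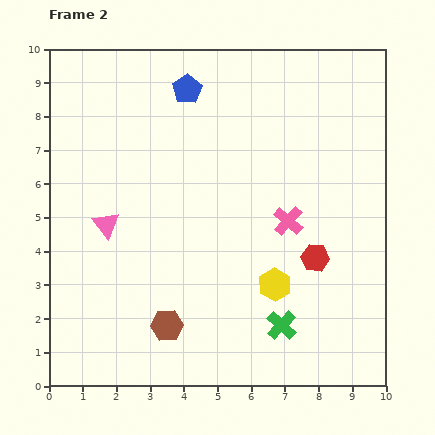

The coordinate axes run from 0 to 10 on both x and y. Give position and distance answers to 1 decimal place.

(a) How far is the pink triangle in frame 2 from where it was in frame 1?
1.0

The pink triangle moved from (0.8, 5.3) to (1.7, 4.8), a distance of √(0.9² + 0.5²) ≈ 1.0.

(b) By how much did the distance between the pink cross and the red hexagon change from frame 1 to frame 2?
-1.8

Distance in frame 1: 3.2. Distance in frame 2: 1.4.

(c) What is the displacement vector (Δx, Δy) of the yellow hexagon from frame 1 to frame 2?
(2.8, -1.0)

The yellow hexagon was at (3.9, 4.0) in frame 1 and (6.7, 3.0) in frame 2.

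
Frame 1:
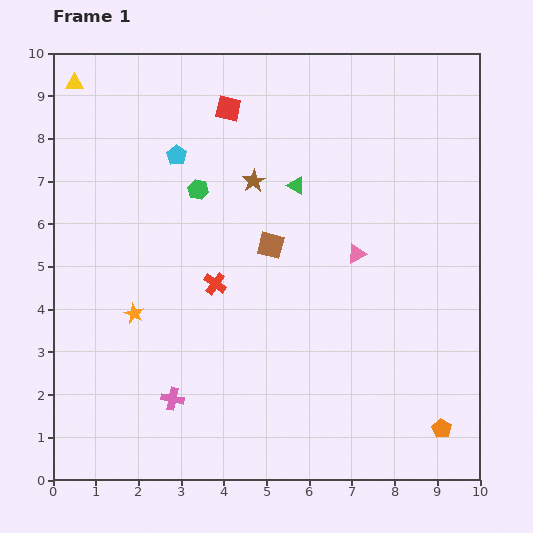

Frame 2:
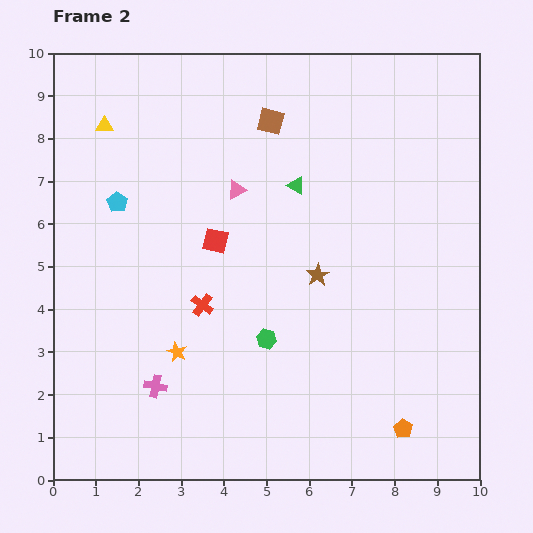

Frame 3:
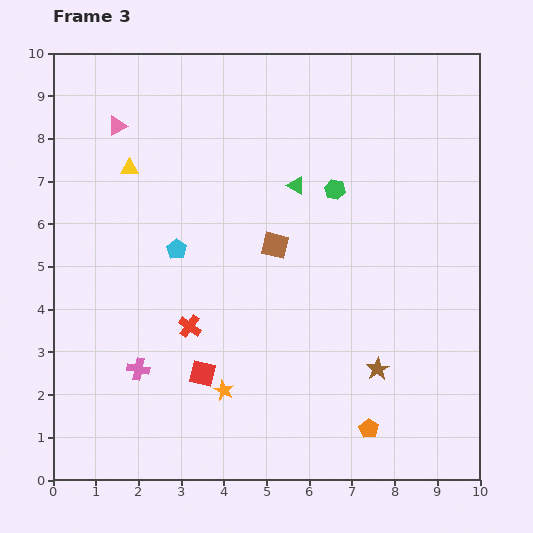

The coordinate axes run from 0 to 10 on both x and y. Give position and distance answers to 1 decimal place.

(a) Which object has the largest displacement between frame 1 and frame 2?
the green hexagon

(moved 3.8; next 3.2)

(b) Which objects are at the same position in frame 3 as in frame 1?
the green triangle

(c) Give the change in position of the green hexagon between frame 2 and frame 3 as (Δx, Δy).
(1.6, 3.5)

The green hexagon was at (5.0, 3.3) in frame 2 and (6.6, 6.8) in frame 3.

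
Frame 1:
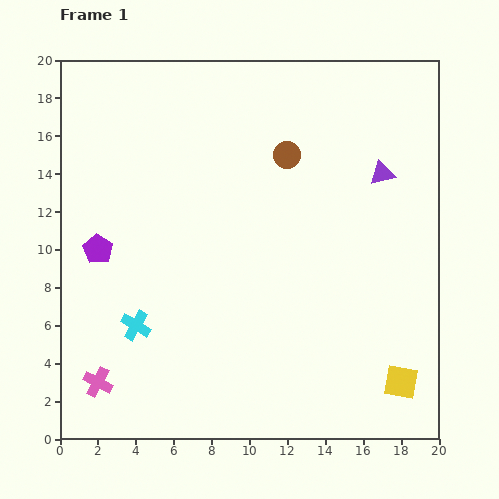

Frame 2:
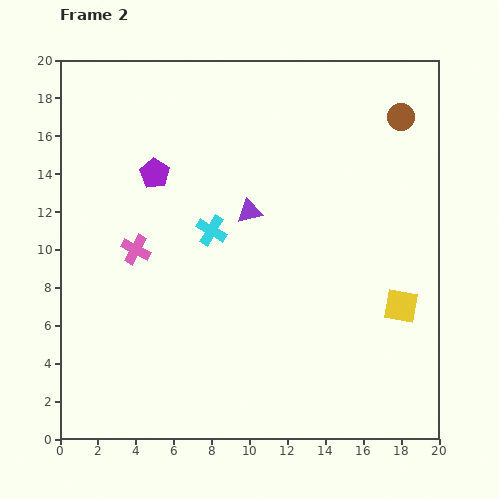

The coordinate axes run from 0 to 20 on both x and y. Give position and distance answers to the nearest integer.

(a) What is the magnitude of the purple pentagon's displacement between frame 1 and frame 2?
5

The purple pentagon moved from (2, 10) to (5, 14), a distance of √(3² + 4²) ≈ 5.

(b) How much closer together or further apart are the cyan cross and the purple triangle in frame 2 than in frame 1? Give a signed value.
-13

Distance in frame 1: 15. Distance in frame 2: 2.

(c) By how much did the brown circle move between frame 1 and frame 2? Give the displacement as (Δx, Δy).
(6, 2)

The brown circle was at (12, 15) in frame 1 and (18, 17) in frame 2.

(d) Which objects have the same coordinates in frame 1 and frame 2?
none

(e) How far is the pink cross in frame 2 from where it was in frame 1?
7

The pink cross moved from (2, 3) to (4, 10), a distance of √(2² + 7²) ≈ 7.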